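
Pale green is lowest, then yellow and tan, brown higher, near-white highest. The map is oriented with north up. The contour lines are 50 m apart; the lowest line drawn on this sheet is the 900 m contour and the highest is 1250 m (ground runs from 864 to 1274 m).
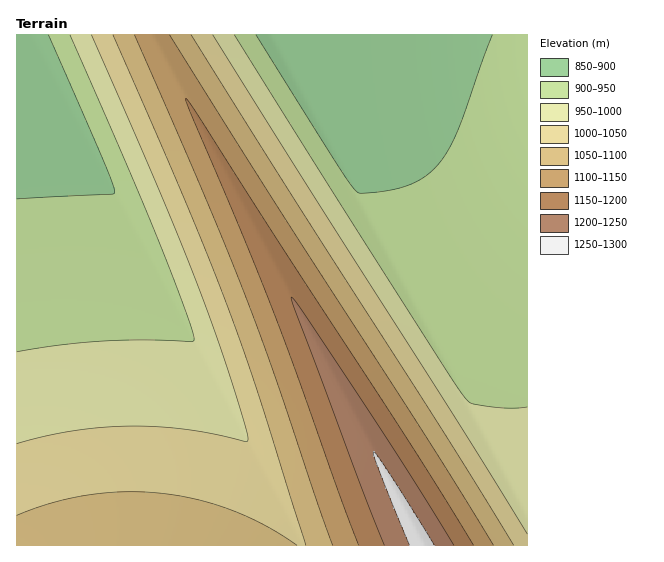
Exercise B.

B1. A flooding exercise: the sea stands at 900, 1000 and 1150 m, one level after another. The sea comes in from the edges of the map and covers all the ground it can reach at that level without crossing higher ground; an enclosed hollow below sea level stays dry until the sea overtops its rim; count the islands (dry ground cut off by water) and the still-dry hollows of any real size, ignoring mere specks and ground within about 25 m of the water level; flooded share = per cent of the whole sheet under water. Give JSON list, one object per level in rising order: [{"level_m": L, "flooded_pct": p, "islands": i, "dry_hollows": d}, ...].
[{"level_m": 900, "flooded_pct": 14, "islands": 0, "dry_hollows": 0}, {"level_m": 1000, "flooded_pct": 54, "islands": 0, "dry_hollows": 0}, {"level_m": 1150, "flooded_pct": 90, "islands": 0, "dry_hollows": 0}]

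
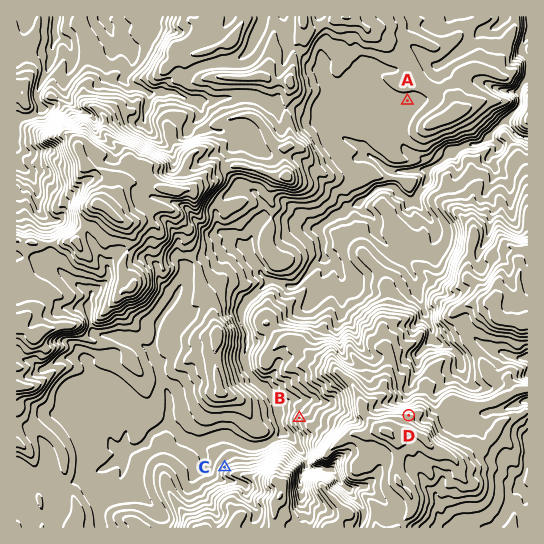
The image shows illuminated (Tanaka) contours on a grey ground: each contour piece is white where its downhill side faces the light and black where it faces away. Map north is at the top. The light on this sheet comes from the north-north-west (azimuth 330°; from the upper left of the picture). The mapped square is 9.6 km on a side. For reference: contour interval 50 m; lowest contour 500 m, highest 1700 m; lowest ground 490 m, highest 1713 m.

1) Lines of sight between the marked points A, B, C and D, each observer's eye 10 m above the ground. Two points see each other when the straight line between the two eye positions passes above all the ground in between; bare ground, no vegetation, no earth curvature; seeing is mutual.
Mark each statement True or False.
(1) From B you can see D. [False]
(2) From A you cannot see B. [True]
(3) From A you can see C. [False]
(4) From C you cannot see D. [True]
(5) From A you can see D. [True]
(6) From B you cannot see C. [False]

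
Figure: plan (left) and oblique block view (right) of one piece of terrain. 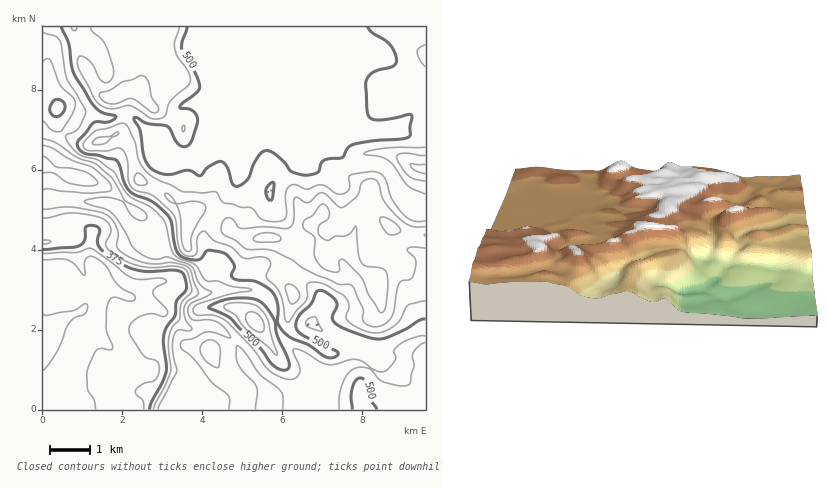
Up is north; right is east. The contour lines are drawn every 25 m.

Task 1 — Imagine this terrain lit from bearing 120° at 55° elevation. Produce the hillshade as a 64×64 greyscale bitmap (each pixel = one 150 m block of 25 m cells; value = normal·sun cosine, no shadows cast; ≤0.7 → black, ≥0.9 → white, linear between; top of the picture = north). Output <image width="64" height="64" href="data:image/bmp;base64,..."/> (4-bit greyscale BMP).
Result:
<image width="64" height="64" href="data:image/bmp;base64,Qk12CAAAAAAAAHYAAAAoAAAAQAAAAEAAAAABAAQAAAAAAAAIAAATCwAAEwsAABAAAAAAAAAAAAAAABEREQAiIiIAMzMzAERERABVVVUAZmZmAHd3dwCIiIgAmZmZAKqqqgC7u7sAzMzMAN3d3QDu7u4A////AImZmZiIiZmZcgBomZmZmXZ6u6mYh4mZmIdniamZmIiIiJmZmYiJmZmEAEiZmZmZhnm7qZiHiZmYhmaJqpmIiIiIiJmZiIiIiYcgBpmZmZmHebupmIiImZiGVoq6mIiIiIiIiIiIiIiIiFADiZmZmIiJu6mZiZmZmIZVerqZiIiIiIiIiIiIiIiIYgFomZiImZmqmZmaqpmYh1V5upmYiIiIiIiIiIiIiIh0AEeZiIiZqpmYiau7qZmHZWiqmZmIiIiIiIiIiIiIiIUQR4iHiaqqmHeJvMupmql2aJmqqYiIiIiIiIiJmIiJliFYiHiaqqmHZnrMuqmau6mImZqqmIiHeIiIiImYiImXIViHaKu7qYZmesy6mIq8y6mZmaqYiId3iIiImYiIiZchWIdovLupdmaLzKmIiau6qZmZmZiHiHd4iIiIiIiIlyBHhlebuphmaKvLqYiYiImZmqqqmYeIh3iIiIiIiIiXIEd1Vomph2aKzLmZmZmYmZmqvMu6mIiHeIiIiIiIiIcwNmVFeIhlZ6zLmamYmZmZmavN3MuqmId3iIh3d4iIhzA2d3eIdlVpztmLupiImZmZq93dzLuqmHeIh3d3d3iIQSV6uph1RWnNyI3sqId4iIiazu3My6qpiId3d3d3d4hiAUnMqYdlaLymbP65dmZ3d3i97cu7mqqqmHd3iHd3iHQABZqYiId4q5Rb/9uGVWZnd6zdy7uZmqqpd3iIh3iIhhAANFRWZmeadEnv/ahmZmd4rN27qpmZqqqHeImId4iHQAASIiNEV4hjSM79uXd2Z3is3LqqmZmaqqh4iZiHeIhiEkZlVWZ4iGRYvd25iIdmeazcuqqZmZmaqoiImZiIiHQSWamJqqmHdmirzKmKqHZ5rMyqqpmZmJqqiIiaqqmZhAFZqYmruYiHiKq7qZq5h3mry6qqmZmImqmHeJq7zLqVAVipd4mph4iJmZmZqqmHeKu7qqqamYiaqYd4mqvN3KczaZmHeJmHeJmZmImqqZiIiaqqqqqqmaqpd3eJq83cqHiaqYd5qph4mYiHiaqZqYd4mqqpzMury6hmeImZq7hnvduph3m7qYiZmHeJqpm6mIiJmZnd3MzclmZ4iImqhCXO26qYeKu6qaqYd4mZmrupiZmZmczMzNyFVmd4iZlyBb7KmpiImru6uqh3iIiKu6mZqqqqiJmrzIVEVniJmWEFzsmJmYd4mqqqqYiYiIm7qYmrqpl3d4mrl1RFeJmYUQXOyXeJh2VmeIeJmZmYeKuoiKqod6mYiaqoZDWJmZhSBK7Zd4mYdlVWVVeaqql3m6iImpdVu7uqqql1R5mIh1MknduHeZmYdmVURomqqXeamIiamGbMzLu6qoZ5qYd3ZEWLy6h4mZqpdlRWd5u6d4mZmaqpiLvMu6qqmJqqiHZmZnmrqYiImqmGVGdlerl2eJmaqqmZqqqqmYiImZmYdniHZ4mqiIiKqYZFeGVpqGVniqu6mZmIiHd2VVZ3eJmHiZdnd5qYiIqphkWIZWmYZVaKu7qZmYiHZmVUVUNIqpiJmHd2iqmIiamGRYhlaJdlVovMuYmZiJiHd3dkIjerqIiYiHd5uoiJqZdWeHZomGVVesyoiaqImZmYh2QyJZqYd4iZh3mqmIiamHd4d3iYdlVoq5d4qniaqZmGZlM2mph3eImHeKqYeJqpmIiHeIiHZleZhmiZiJqqqYZ4ZViqmId3iIh4mph3iqqZmYh3iIiIiJhlaIiImZmamImGerupiIiIiIiamHd5qZmZiHd4iJmpmGVnd5mId3q7u5eLy6mZmZmIiJmZh3iZmZmIiId2eJmYZmZ2mYdlWLzMuZzcqZiaupiImZmIeJmZmZmIiHZmd3ZlVWaph2QjerzKrNupiIrLqZmZmZiImZmZmZmIh3dmZmZmZ6mYdSA2ibu7y6mHesypmZmZmZmZmZmZmZiIiIiIh3iImaqHQiREeru7qYdpzLmZmZmZmZmZmZmZmIiZmZmYiIiJq6hkRVNHqqq7qHi8upmZmZmZmZmZmZmZiImZqpmIiHi8uXZnh2eamazKd6upmZmZmZmZmZmZmZmYiJmqqpiHd63bh3iruqmHrdyXiqmZmZmZmZmZmZmZmZiIiZq7qYhmjMuXZ5vdqIis3bmZmZmZmZmZmZmZmZmZmIiIiau6mGZ5uoZFit7Jmqq93LqZmZmZmZmZmZmZmZmYiHeJq7qZd4mZZEVmm7qruqvMy6mZmZmZmZmZmZmZmZiId3iqqpmJmZdlZ2RHmau6mrzMuZmZmZmZmZmZmZmZmIh3eJqqmZmphlaJdUVnm7mZq9y6mZmZmZmZmZmZmZmYh3d4mamYmqhlaKqXZmaKqYir3LmZmZmZmZmZmZmZmZiHd3iImZiZl1Rpqph4h4mZiJvLqZmZmZmZmZmZmZmZmYh3d4iIiJmXRHmpiImYiZmJq7qZmZmZmZmZmZmZmZmZmIiIiIiImZZEeZmHiZmZiJq7qpmZmZmZmZmZmZmZmZmZmIiHiIiIhkWJmYeKqZmIm8upmZmZmZmZmZmZmZmZmZmZmId4iIiGVomYd4qZqpic3KmZmZmZmZmZmZmZmZmZmZmYh4iImYZYmZh3mZiqmJztuZmZmZmZmZmZmZmZmZmZmZiIiIiZhmmZmIiZiJqYi+26mZmZmZmZmZmZmZmZmZmZmIiIiJh2eamImZmImqiK3sqZmZmZmZmZmZmZmZmImZmZiIiI"/>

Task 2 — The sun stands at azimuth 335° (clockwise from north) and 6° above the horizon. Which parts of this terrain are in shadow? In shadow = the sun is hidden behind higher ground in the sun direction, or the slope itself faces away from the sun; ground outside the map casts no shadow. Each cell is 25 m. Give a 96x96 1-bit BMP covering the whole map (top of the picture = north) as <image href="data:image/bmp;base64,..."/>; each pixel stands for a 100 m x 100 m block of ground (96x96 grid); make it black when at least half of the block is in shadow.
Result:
<image width="96" height="96" href="data:image/bmp;base64,Qk2+BAAAAAAAAD4AAAAoAAAAYAAAAGAAAAABAAEAAAAAAIAEAAATCwAAEwsAAAIAAAAAAAAA////AAAAAAAAAAAAAAAAAAAAAAAAAAAAAAAAAAAAAAAAAAAAAAAAAAAAAAAAAAAAAAAAAAAAAAAAAAAAAAAAAAAAAAAAAAAAAAAAAAAAAAAAAAAAAAAAAAAAAAAAAAAAAAAAAAAAAAAAAAAAAAAAAAAAAAAAAAAAAAAAAAAAAAAAAAAAAAAAAADgAAAAAAAAAAAAAAHwAAAAAAAAAAAAAAHwAAAAAAAAAAAAAAAAAAAAAAAAAAAAAAAABwAAAAAAAAAAAAAAH8AAAAAAAAAAAAAAf8AAAAAAAAAAAAAB/+AAAAAAAAAMAAAD//AAAAAAAAAMAAAH//AAAAAAAP4AAMAB/+AAAAAAA/4AAfAAD4AAAAAAA/4AA/AABwAAAAAAA/4AA/AAAAAAAAAAAP4AA/AAAAAAAAAAAAAAAfAAAAAAAAAAAAAAAfAAAAAAAAAAAAAAAPAAAAAAAAAAAAAAAAAAAAAAAAAAAAAAAAcAAAAAAAA/4CB4AA8AAAAAAAD//iH8AA8AAAAAAAH//wB4AA4AAAAAAAP//wAAAAAAAAAcAA///wAAAAAAAAA/AD///wAAAAAAAAB/8P///wAAAAAAAAB/+f///wAHgAAAAAD/+/AAfwAPwAAAAAD/+QAADgAPwAAAAAD/8AAAAAAPwAAAAAA/4AAAAAQDgAAAAAAAAAAAAwAAAAAAAAAAAAAABwAAAAAAAAAAAAAABwAAAAAAAAAADwAABwAAAAAAAAA4f4AAAgAAAAAAAAB//4AAAAAAAAAAAAB//4AwAAAAAAAAAAB//4BwAAAAAAAAAAA//wDwAAAAAAAAAAAHgAHwAAAAAAAAAAAAAAPwAAAAAAAAAAAAAAPgAAAAAAAAAAAAAAPgAAAAAAAAAAAAAYHAAAAAAAAAAAAAB8AAAAAAAAAAAAMAD8AAAAAAAAAAAAcAH8AAAAAAAAAAAAMAf8AAAAAAAAAAAAAA/8AAAAAAAAAAAAAA/8AAAAAAAAAAAAAB/8AAAAAAAAAAAAAB/+AAAAAAAAAAAAAAf+AAAAAAAAAAAADgD+AAAAAAAAAAAADgAEAAAAAAAAAAAADAAAAAAAAAAAAAAAAAAAAAAAAAAAAAAAAAAAAGAAAAAAAAAAAAAAAfAAAAAAAAAAAAAAAeAAAAAAAAAAAMACA+AAAAAAAAAAAMAP8eAAAAAAAAAAAEAf4AAAAAAAAAAAAAAf4AAAAAAAAAAAAAAf4AQAAAAAAAAAAAAD4AYAAAAAAAAAAAAAwAMAAAAAAAAAAAAAAAAAAAAAAAAAAAAAAAAAAAAAAAAAAAAAAAAAAAAAAAAAAAAAAAAAAAAAAAAAAAAAAAAAAAAAAAAAAAAAAAAAAAAAAAAAAAAAAAAAAAAAAAAAAAAAAAAAAAAAAAAAAAAAAAAAAAAAAAAAAAAAAAAAAAAAAAAAAAAAAAAAAAAAAAAAAAAAAAAAAAAAAAAAAAAAAAAAAAAAAAAAAAAAAAIAAAAAAAAAAAAAAAYAAAAAAAAAAAAAAAAAAAAAAAAAAAAAAAAAAAAAAAAAA="/>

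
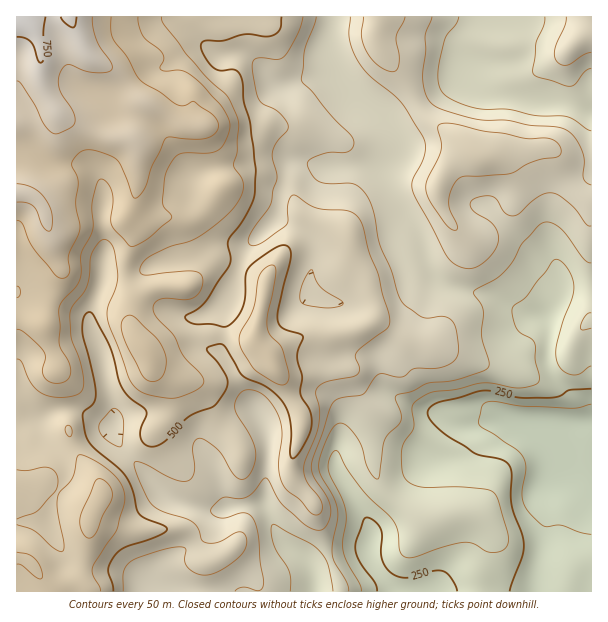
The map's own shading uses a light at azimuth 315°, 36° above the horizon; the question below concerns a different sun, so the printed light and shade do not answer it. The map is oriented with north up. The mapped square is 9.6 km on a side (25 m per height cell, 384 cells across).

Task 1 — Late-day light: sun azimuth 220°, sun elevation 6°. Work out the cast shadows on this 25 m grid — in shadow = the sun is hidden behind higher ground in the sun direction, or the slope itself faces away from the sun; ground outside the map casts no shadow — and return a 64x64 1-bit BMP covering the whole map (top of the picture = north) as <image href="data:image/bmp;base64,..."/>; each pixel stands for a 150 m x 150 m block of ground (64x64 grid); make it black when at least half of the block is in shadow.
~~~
<image width="64" height="64" href="data:image/bmp;base64,Qk0+AgAAAAAAAD4AAAAoAAAAQAAAAEAAAAABAAEAAAAAAAACAAATCwAAEwsAAAIAAAAAAAAA////AAAAAAAAeAAABwAAAAj4AAAPgAAAHHgADg+AAAA8OAAfH4AAAHgAAB4fgACA+AAAfB+AAcDwAAB4H4ABwAAD/ngfAAPgAA//eD4AB+AAD/44PgAH4AAf8AB8GAfwAD/AAPw8B/AAfwAA/DwD8AB/AAH8OAPwAP8AIPw4B/AB/gAw/DAP8AH8AHD8AH/gAfwAcHgB/+AD+ADw+A//wAPwAPDwHwAAAeAA4PB8AAAAAABB8PgAAADAAAHwAAAAAcADA0AAAAADwB8HgAAAIAfAfweCAAAgB8D+D4AAAAAHwfwPgAAQAAfD+B+AAAAAD8P4H6AQAAAPh/gf8HAAAAeD+A/gcAAAAwAAD8DwcAAAAAAPwPAAAAGAOA+A8AAAA4D8BwDwAAADwBgHAfAAAAPAAccB8AAAAcABx4PgAAAAQAADg+AAAAGAAAEH4DAAA4AAAA/gcAADwAAAf8DwAAHAAAD/wOAAMIAAYf/AAADxAADx4cAAAGMAAf3AAAAAAAAA/gAAAAAAAAB8AAAAAgAAAPwAAAAHAAAA/AAAOP8AAAHgAAB//wAAB+QYAf//AAAH/nAD//8GAc/+cAf//w4Dz/5gB///DAff/gAP/8AAD//8AAf+AAAf//wAB4AAAH///AADAAAQ///8AAYAAAD//+AAAgAAAf/8AAAAAAAB/+AAgAAAAA=="/>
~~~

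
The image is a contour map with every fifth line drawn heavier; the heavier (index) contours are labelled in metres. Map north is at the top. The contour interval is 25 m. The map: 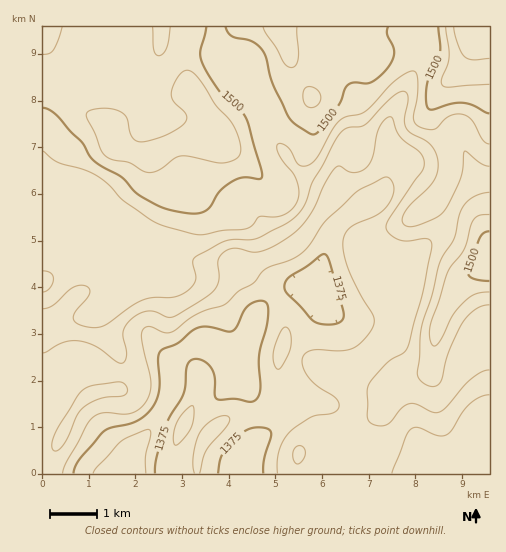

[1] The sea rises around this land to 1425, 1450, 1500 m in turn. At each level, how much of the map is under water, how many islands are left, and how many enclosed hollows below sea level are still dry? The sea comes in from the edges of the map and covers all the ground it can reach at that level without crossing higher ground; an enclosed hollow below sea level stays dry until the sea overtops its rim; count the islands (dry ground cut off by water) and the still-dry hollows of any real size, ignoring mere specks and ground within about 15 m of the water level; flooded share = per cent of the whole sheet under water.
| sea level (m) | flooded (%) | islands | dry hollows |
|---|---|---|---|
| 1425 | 41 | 0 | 0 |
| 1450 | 52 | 0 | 0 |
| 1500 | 78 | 0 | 0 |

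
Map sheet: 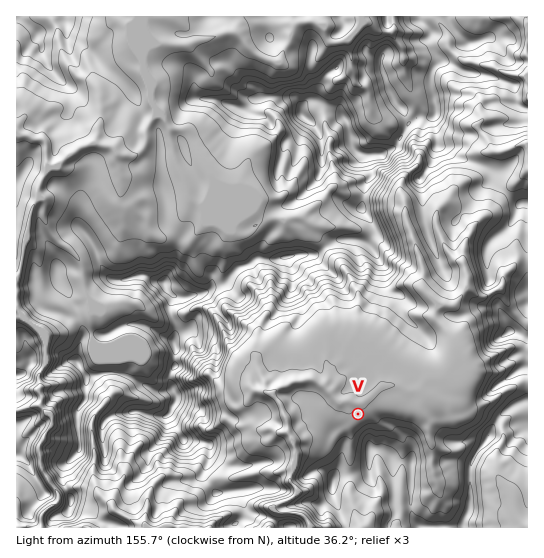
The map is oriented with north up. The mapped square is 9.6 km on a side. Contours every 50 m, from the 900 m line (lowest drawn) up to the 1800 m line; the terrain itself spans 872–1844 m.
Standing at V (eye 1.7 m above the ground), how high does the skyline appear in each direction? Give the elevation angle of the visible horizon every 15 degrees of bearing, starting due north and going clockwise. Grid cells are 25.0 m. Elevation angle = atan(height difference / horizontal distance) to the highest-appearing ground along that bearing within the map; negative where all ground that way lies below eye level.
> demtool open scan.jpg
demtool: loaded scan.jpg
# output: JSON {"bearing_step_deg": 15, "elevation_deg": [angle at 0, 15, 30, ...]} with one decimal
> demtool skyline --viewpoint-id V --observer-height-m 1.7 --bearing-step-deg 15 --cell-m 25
{"bearing_step_deg": 15, "elevation_deg": [9.1, 7.0, 4.2, 4.5, 6.2, 5.0, 5.2, 6.9, 8.5, 14.5, 18.8, 18.6, 10.4, 6.4, 6.1, 2.8, 2.9, 5.4, 9.8, 9.7, 8.8, 7.7, 8.4, 8.6]}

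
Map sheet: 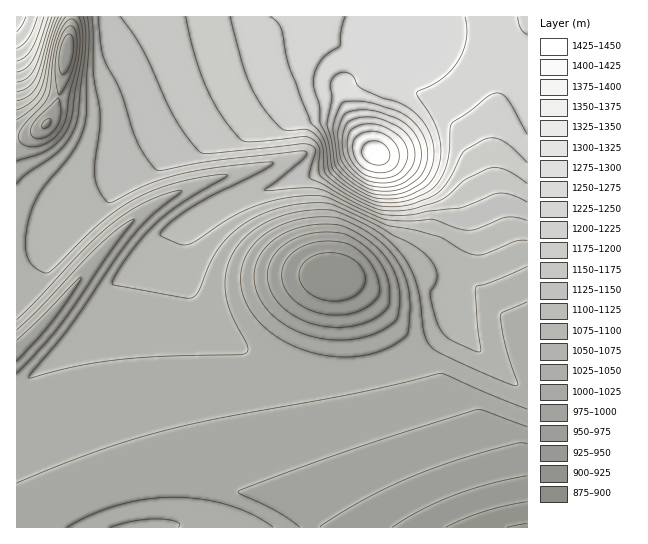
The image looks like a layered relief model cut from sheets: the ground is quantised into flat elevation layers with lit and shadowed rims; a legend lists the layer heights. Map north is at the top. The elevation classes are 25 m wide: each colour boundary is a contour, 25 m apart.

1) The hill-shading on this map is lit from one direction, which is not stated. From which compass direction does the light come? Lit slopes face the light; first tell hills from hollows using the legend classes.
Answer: SE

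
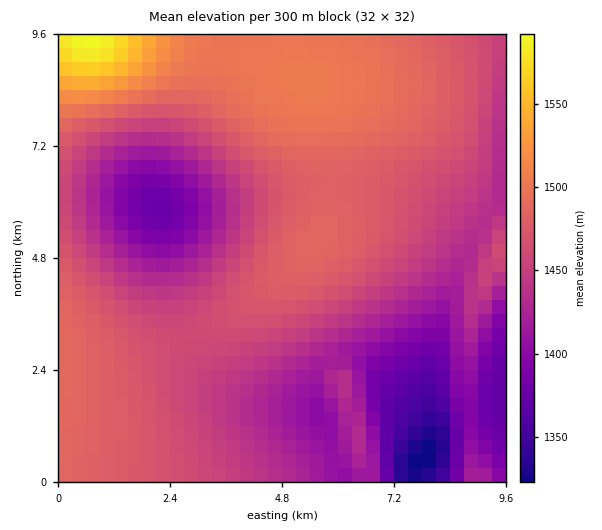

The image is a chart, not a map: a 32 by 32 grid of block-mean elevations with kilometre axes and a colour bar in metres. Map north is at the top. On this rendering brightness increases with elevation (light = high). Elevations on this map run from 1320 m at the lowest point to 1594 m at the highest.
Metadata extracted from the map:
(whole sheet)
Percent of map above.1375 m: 95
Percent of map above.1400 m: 88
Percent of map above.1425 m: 76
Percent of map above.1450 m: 60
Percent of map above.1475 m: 34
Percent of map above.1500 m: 9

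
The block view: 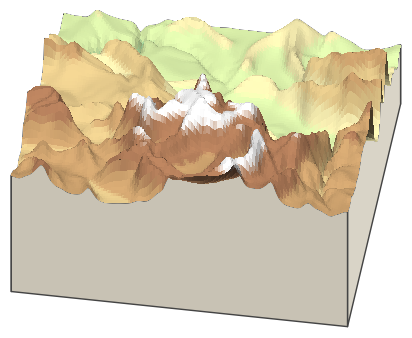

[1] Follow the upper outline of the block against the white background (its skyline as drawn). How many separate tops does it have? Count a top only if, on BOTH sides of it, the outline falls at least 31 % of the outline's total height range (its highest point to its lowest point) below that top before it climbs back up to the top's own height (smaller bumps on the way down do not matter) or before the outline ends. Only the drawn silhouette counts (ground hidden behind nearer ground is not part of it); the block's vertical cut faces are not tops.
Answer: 0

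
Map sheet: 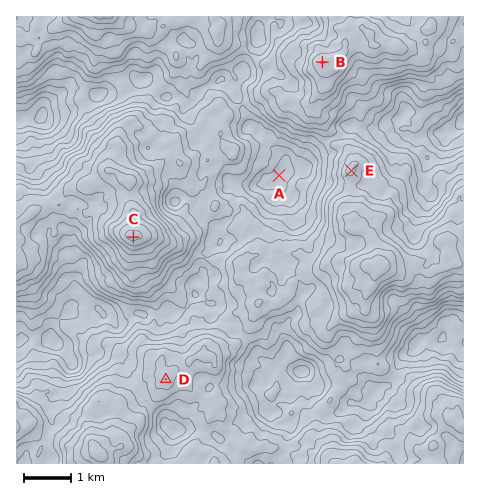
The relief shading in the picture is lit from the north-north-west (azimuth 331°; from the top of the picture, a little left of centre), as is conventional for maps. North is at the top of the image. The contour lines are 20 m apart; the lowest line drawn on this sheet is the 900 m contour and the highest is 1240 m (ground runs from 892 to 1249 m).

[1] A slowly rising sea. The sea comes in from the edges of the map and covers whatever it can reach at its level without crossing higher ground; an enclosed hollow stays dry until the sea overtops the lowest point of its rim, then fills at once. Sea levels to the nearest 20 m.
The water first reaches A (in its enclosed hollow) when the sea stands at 1020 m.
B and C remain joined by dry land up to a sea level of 1040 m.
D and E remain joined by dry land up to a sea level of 1060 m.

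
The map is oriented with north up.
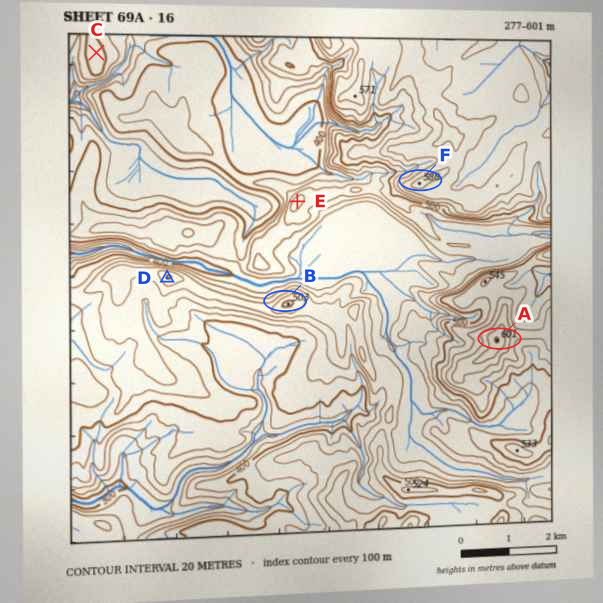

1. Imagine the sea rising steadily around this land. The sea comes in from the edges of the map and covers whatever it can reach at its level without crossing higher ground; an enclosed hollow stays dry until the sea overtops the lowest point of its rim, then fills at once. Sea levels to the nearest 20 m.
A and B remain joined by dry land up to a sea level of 440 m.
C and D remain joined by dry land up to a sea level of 360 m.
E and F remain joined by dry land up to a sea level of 460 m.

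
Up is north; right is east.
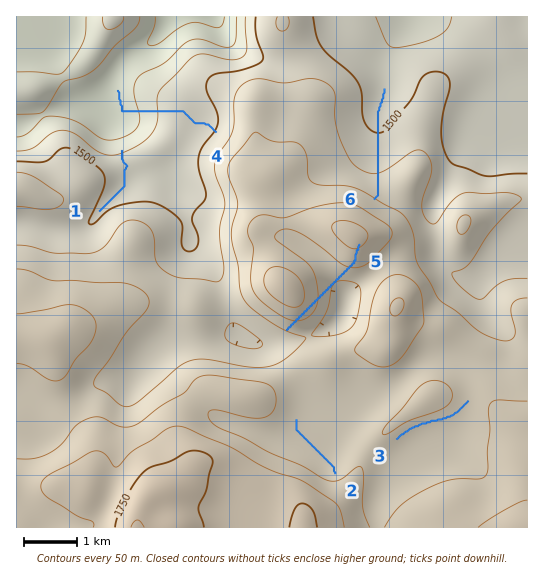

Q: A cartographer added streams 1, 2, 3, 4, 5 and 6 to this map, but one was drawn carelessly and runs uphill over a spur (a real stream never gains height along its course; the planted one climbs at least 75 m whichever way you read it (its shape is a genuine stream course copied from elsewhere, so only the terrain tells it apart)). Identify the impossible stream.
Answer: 5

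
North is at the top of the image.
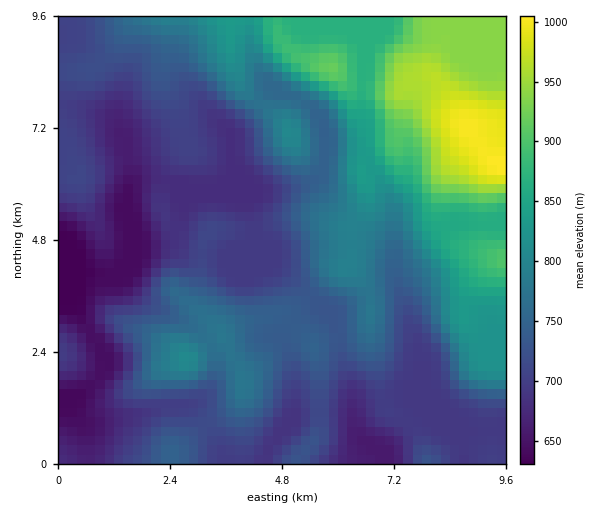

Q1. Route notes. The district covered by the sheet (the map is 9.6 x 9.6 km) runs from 630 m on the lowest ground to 1010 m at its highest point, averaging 760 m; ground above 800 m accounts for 23.7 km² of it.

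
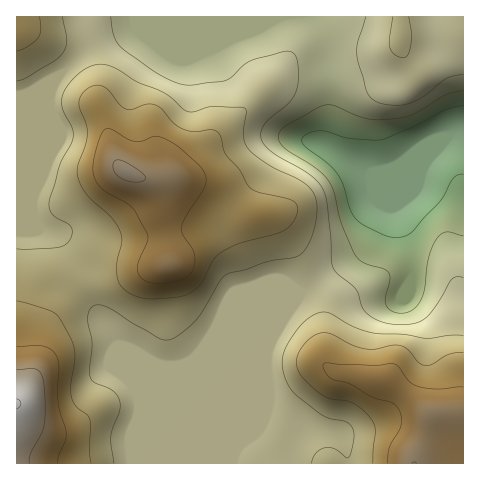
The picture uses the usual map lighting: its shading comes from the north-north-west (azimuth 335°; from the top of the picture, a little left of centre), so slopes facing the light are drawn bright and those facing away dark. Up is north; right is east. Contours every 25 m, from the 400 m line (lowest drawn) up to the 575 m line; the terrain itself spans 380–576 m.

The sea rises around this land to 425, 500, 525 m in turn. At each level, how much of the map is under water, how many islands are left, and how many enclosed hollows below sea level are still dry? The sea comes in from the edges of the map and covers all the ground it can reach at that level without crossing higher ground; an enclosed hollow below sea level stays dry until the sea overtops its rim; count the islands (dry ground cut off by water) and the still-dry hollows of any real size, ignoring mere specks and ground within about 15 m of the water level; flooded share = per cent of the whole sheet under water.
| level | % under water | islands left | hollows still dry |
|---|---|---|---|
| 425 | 11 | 0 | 0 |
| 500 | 75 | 1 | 0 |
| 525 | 89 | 1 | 0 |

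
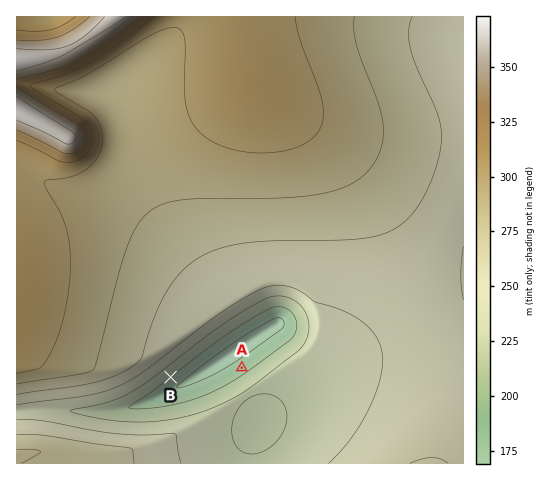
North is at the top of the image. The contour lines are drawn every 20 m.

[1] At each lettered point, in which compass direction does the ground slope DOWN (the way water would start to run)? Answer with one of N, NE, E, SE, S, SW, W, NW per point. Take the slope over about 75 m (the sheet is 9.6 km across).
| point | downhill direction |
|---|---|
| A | NW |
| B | SE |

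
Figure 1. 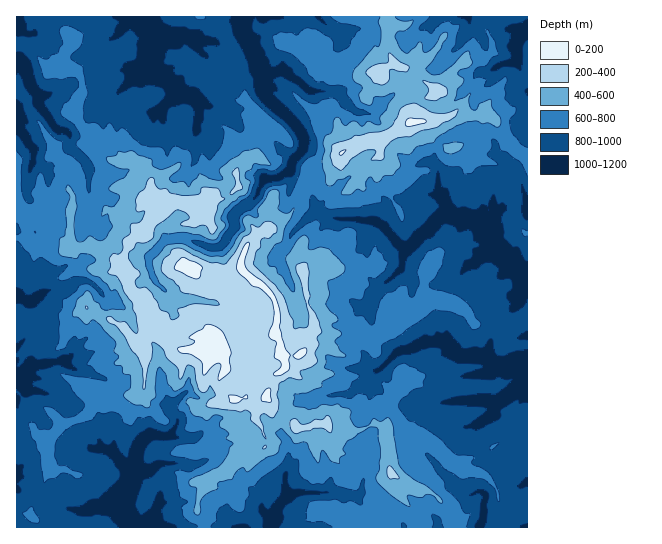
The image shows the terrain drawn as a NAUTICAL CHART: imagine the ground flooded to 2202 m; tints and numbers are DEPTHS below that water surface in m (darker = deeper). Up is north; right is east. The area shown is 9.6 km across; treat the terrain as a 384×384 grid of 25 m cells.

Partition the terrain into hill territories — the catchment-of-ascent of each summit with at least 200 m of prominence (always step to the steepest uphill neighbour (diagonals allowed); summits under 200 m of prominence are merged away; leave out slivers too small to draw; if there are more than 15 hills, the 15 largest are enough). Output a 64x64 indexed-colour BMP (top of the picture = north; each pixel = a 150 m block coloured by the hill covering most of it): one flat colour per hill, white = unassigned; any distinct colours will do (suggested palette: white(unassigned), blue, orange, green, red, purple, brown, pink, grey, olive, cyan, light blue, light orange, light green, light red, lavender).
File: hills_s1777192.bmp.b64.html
<image width="64" height="64" href="data:image/bmp;base64,Qk12CAAAAAAAAHYAAAAoAAAAQAAAAEAAAAABAAQAAAAAAAAIAAATCwAAEwsAABAAAAAAAAAA////ALR3HwAOf/8ALKAsACgn1gC9Z5QAS1aMAMJ34wB/f38AIr28AM++FwDox64AeLv/AIrfmACWmP8A1bDFABERERERERERERERERERERERERERERERERERFEREEREREREREREREREREREREREREREREREREREURBFEREQRERERERERERERERERERERERERERERERERQURERERERBERERERERERERERERERERERERERERERERREREREREREQRERERERERERERERERERERERERERERERFERERERERBEREREREREREREREREREREREREREREREREURERERERBERERERERERERERERERERERERERERERERERFERERERBEREREREREREREREREREREREREREREREREREURERERBERERERERERERERERERERERERERERERERERERRERERBERERERERERERERERERERERERERERERERERERFERERBEREREREREREREREREREREREREREREREREREREUREQRERERERERERERERERERERERMzERERERERERERERRERBEREREREREREREREREREREREzMzMxERExERERERFEREERERERERERERERERERERERERETMzMREzEREREREURERBERERERERERERERERERERERERMzMzMzMxEREREUREREEREREREREREREREREREREREREzMzMzMzMRERERFEQREREREREREREREREREREREREzEzMzMzMzMzMzEREUQREREREREREREREREREREREREzMzMzMzMzMzMzMzMRQRERERERERERERERERERERERETMzMzMzMzMzMzMRERERERERERERERERERERERERERERMzMzMzMzMzMzMxEREREREREREREREREREREREREREREzMzMzMzMzMzMzMzMzERERERERERERERERERERERERETMzMzMzMzMzMzMzMzMRERERERERERERERERERERERETMzMzMzMzMzMzMzMzMRERERERERERERERERERERERERMzMzMzMzMzMzMzMzMRERERERERERERERERERERERETMzMzMzMzMzMzMzMzMxERERERERERERERERERERERERMzMzMzMzMzMzMzMzETERERERERERERERERERERERERMzMzMzMzMxEzMzMRERERERERERERERERERERERERERMzMzMzMzMxETMzMREREREREREREREREREREREREREREzMzMxMxEzMzMzMxERERERERERERERERERERERERERERMzMxERERMzMzMzERERERERERERERERERERERERERERETMxEREREzMzMzERERERERERERERERERERERERERERERERERERETMzMzMRERERERERERERERERERERERERERERERERERERMzMzMREREREREREREREREREREREREREREREREREREREzMzMxERERERERERERERERERERERERERERERERERERETMzMzERERERERERERERERERERERERERERERERERERERMzMxERERERERERERERERERERERERERERERERERERERETMzERERERERERERERERERERERERERERERERERERERERMzEREREREREREREREREREiEREREREREREREREREREREzMRERERERERIhEREREREiIRERERERERERERERERERERMxEREREiIiIiERERESIiIhEREREREREREREREREREREREREREiIiIiIhERERIiIiERERERERERERERERERERERERERESIiIiIiIiIRIiIiIRERERERERERERERERERERERERERIiIiIiIiIiIiIiIhERERERERERERERERERERERERERIiIiIiIiIiIiIiIiIRERERERERERERERERERERERERIiIiIiIiIiIiIiIiIhERERERERERERERERERERERERIiIiIiIiIiIiIiIiIiIRERERERERERERERERERERERESIiIiIiIiIiIiIiIiIhEREREREREREREREREREREREREiIiIiIiIiIiIiIiIiIRERERERERERERERERERERERESIiIiIiIiIiIiIiIiIiERERERERERERERERERERERERIiIiIiIiIiIiIiIiIiIRERERERERERERERERERERERIiIiIiIiIiIiIiIiIiIhERERERERERERERERERERERIiIiIiIiIiIiIiIiIiIiERERERERERERERERERERERIiIiIiIiIiIiIiIiIiIiIRERERERERERERERERERERIiIiIiIiIiIiIiIiIiIiIhERERERERERERERERERERIiIiIiIiIiIiIiIiIiIiIiEREREREREREREREREREREiIiIiIiIiIiIiIiIiIiIiERERERERERERERERERERESIiIiIiIiIiIiIiIiIiIiIRERERERERERERERERERERESIiIiIiIiIiIiIiIiIiIhEREREREREREREREREREREREiIiIiIiIiIiIiIiIiERERERERERERERERERERERERERIiIiIiIiIiIiIiIiEREREREREREREREREREREREREREiIiIiIiIiIiIiIiIRERERERERERERERERERERERERESIiIiIiIiIiIiIiIRERERERERERERERERERERERERERIiIiIiIiIiIiIiIhEREREREREREREREREREREREREREiIiIiIiIiIiIiIiERER"/>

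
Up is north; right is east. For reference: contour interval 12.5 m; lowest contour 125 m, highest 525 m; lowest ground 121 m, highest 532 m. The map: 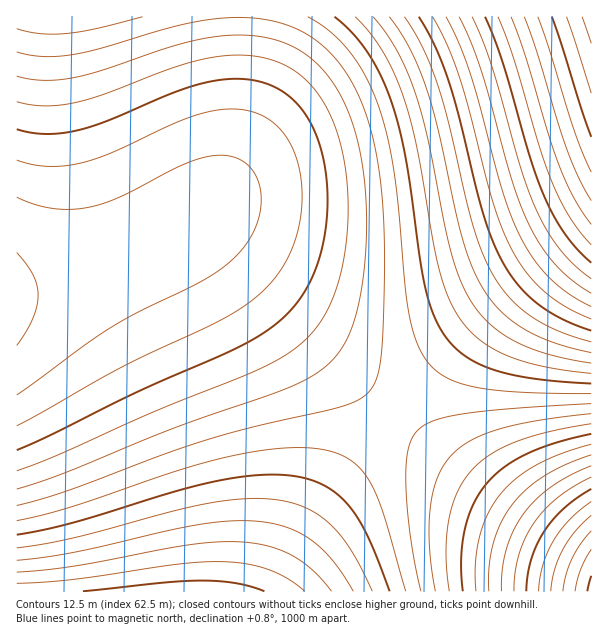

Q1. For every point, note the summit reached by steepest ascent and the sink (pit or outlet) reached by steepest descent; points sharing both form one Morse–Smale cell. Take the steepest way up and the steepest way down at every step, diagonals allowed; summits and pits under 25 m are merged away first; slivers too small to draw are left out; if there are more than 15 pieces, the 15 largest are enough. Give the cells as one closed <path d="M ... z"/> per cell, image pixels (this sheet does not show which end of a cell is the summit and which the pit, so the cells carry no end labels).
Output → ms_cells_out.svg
<path d="M591 16l-574 0-1 274 40-8 49-17 26-11 58-31 5 0 12 7 111 114 76 68 35-40 51-50 113-97z"/><path d="M194 223l-5 0-16 11-68 31-49 17-38 7-2 2 1 301 255 0 53-92 36-50 31-37-75-69-111-114z"/><path d="M591 226l-112 96-51 50-34 39 8 10 29 24 76 60 48 33 36 21z"/><path d="M393 412l-32 38-36 50-29 46-23 46 319-1 0-31-2-2-35-20-48-33-60-47z"/>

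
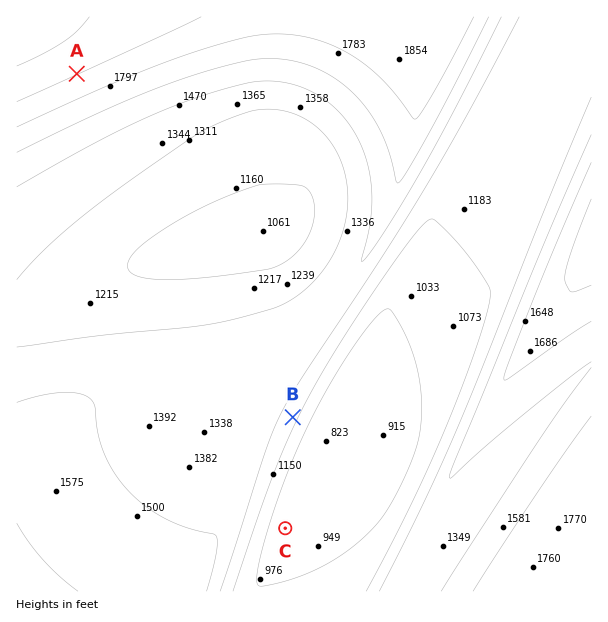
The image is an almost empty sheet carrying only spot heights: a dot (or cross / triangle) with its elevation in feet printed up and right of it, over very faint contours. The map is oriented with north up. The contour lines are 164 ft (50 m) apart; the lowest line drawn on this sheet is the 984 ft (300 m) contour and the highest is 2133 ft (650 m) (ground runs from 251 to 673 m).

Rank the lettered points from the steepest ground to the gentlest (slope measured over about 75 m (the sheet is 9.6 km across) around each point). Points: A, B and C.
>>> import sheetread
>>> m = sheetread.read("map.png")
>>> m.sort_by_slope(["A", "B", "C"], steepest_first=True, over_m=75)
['B', 'A', 'C']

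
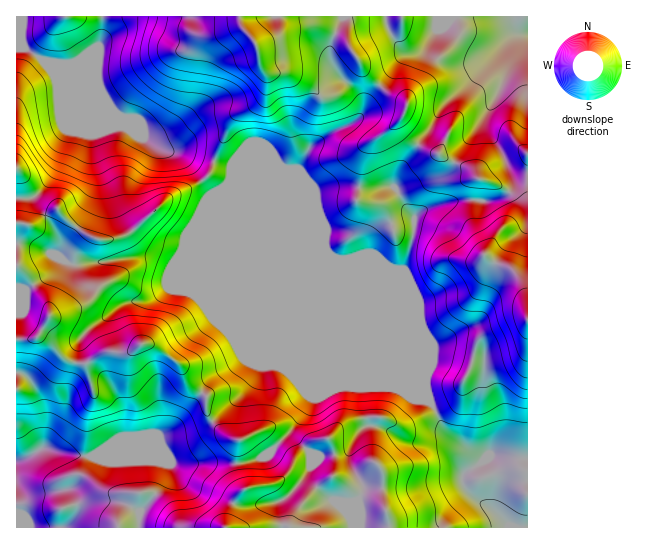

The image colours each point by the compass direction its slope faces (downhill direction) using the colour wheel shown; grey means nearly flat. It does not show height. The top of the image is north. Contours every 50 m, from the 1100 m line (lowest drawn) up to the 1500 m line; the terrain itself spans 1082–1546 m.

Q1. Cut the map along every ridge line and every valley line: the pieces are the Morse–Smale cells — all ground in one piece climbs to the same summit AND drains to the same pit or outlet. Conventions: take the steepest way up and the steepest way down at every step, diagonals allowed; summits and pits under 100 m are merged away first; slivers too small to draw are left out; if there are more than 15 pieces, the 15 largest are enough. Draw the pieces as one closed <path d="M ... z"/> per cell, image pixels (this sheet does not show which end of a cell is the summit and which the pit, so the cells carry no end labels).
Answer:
<path d="M25 48l-9 1 1 290 17 0 8-3 24 24 15 4 6-1 18-11 25 0 11-8 9 0 8 4 21 15 8 19 20 15 0 16 5 9 11 11 16 8-1 23 28-8 26-26 12-16 7-15 10-6 20-6 49 0 33 11-200-198-12-5-16-25-14-14-24-9-28-19-36-16-41-41-7-10z"/><path d="M347 16l-244 0-2 23-6 10-24 15-26-1 52 52 32 13 36 23 25 2 40 12 3 4 28 68 98 98-34-84 0-20-8-20-2-20 15-4 28 0 9 2 27-2 6-17 12-15 5-10-14-12-3-6 0-8 5-8 2-8-18-10-15-12-10-10-5-12-10-12z"/><path d="M419 145l-19 25-6 17-11 0-8 2-17-2-28 0-15 4 2 20 8 20 0 20 36 86 64 63 8 6 10 21 40 35-20 13 0 8 2 6 10 10 18 10 17 18 17 1 1-219-3-16-8-18-7-7-13-4-13-9 15-24 16-13 4-8 0-7-2-4-11-10-20-9-8-1-12-12z"/><path d="M390 387l-49 0-27 9-22 34-26 26-29 9 3 14 5 10-8 6-12 32 286 1-18-19-18-10-12-16 0-8 20-13-40-35-10-21-4-5-27-12z"/><path d="M42 336l-8 3-18 0 0 34 9 2 14 20 5 20-1 33 36 8 78 1 16 7 64-1 2-22-16-8-11-11-5-9 0-16-20-15-8-19-21-15-8-4-9 0-11 8-25 0-18 11-6 1-15-4z"/><path d="M22 373l-6 1 0 109 13 10 40-4 7 14 0 10-10 15 159 0 2-2 9-28 9-9-4-6-4-19-64 0-16-7-78-1-33-8-4 1 2-3 0-31-3-12-8-18z"/><path d="M527 16l-11 1 3 12 6 4-12 3-18 21-52 49-12 23-12 14 2 4 10 5 35 15 12 12 8 1 20 9 11 10 2 11-4 8-16 13-15 24 13 9 13 4 7 7 8 18 2 15z"/><path d="M515 16l-61 0-8 9-11 8-8 13-10 7-8 0-12-8-9-16-3-13-36 0-1 27 16 28 19 18 24 14-2 8-5 8 0 8 3 6 15 12 5-8 8-8 12-23 46-43 24-27 12-3-6-4z"/><path d="M102 16l-85 0-1 31 11 2 19 14 29 0 24-17 4-16z"/><path d="M17 484l0 44 48 0 7-7 4-8 0-10-7-14-40 4z"/><path d="M183 152l-10 1 8 3 14 14 16 25 12 5 38 37-28-68-3-4z"/><path d="M453 16l-67 0-1 5 12 24 12 8 8 0 10-7 8-13 11-8z"/>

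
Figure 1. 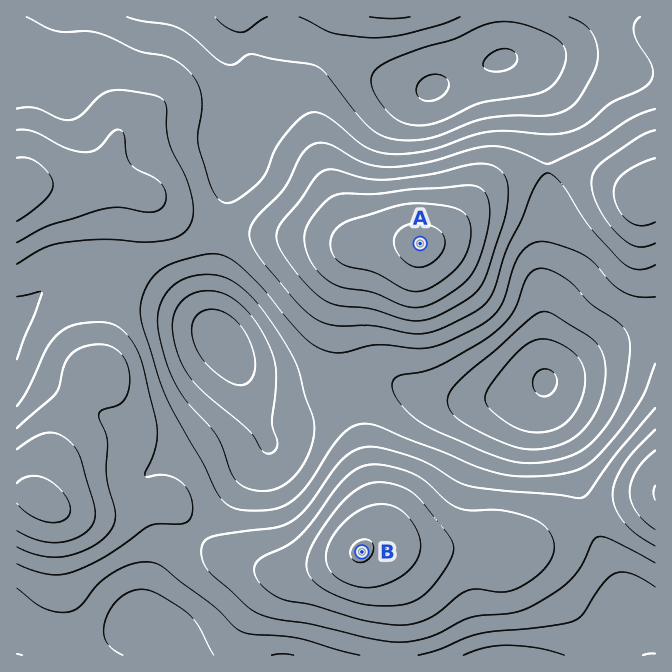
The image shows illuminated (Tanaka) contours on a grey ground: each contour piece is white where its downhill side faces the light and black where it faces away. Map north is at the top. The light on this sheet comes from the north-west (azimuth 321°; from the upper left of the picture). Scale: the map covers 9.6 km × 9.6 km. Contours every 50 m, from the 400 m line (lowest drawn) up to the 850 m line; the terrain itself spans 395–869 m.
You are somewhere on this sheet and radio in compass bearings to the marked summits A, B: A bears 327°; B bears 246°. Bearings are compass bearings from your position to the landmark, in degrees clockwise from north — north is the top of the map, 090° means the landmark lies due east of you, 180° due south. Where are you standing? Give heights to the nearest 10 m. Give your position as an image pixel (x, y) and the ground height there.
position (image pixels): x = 562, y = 463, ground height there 560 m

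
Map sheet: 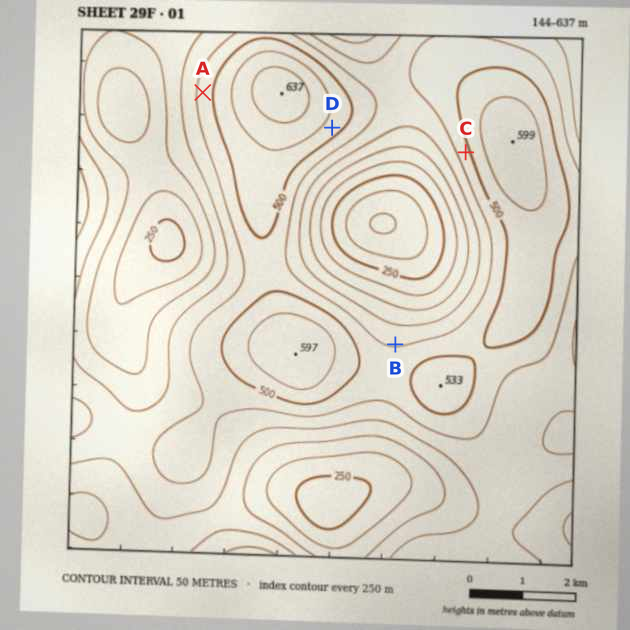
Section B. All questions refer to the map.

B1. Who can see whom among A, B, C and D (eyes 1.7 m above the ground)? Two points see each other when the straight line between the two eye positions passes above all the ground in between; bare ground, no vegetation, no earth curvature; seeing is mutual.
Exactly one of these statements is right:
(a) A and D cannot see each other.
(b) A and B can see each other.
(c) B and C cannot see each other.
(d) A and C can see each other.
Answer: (a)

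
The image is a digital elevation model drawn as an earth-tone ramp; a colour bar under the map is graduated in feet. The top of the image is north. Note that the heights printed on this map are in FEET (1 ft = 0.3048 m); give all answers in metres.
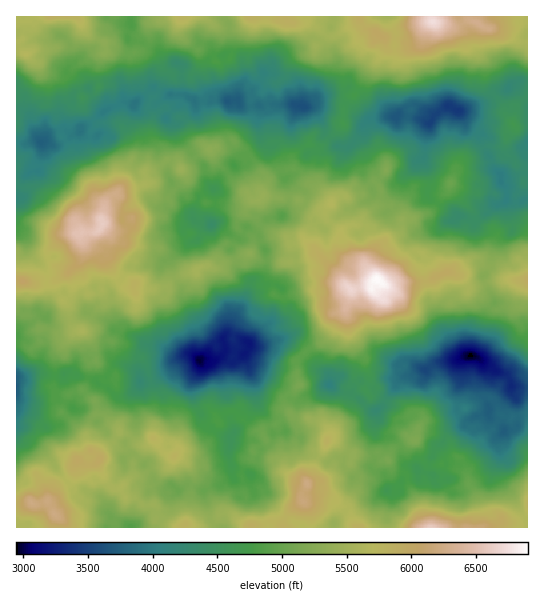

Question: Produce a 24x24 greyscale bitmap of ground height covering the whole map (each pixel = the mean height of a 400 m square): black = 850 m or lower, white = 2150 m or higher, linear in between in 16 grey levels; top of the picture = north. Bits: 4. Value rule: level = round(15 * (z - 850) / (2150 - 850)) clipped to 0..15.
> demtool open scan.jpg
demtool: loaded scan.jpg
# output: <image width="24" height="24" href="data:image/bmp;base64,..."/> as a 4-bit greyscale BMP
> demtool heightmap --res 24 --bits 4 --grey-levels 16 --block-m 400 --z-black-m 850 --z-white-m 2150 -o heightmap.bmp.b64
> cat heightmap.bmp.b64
<image width="24" height="24" href="data:image/bmp;base64,Qk2WAQAAAAAAAHYAAAAoAAAAGAAAABgAAAABAAQAAAAAACABAAATCwAAEwsAABAAAAAAAAAAAAAAABEREQAiIiIAMzMzAERERABVVVUAZmZmAHd3dwCIiIgAmZmZAKqqqgC7u7sAzMzMAN3d3QDu7u4A////ALu5iJqpqruqqby7urypmZiIiKy6h4iIiaqqqZmHeKuph3d3Z4mrqaqXeJmpiHd2VWeJmamHeImpd4dURFd4iId3d4iHZndUM1d3dmVFVXhmZVQzMld4dlMSI2dmdUMiI3iYhlMiI1eJhlQiNoiZiHZDNFerqpdVZ5mpmph1Rni93bmYibqqqpmYd3m97supmqq7upiZiJq83KqpmYrNy5d3iJqqqpiHeHrNy5dniImqmZdmZlesy5h3iYmpmId2VVV5qpmHiIiIiGZ2VVRWeIiId3dmd2VmVUREVnZ3dlZmVURFZlVVVVVVRENWVDM0ZmdmVVVURERXdmVFZYh3d2ZmZWZ4mZiId6mIiHeHd3mZq7u6qaqpiIqZmqqqus3Mug=="/>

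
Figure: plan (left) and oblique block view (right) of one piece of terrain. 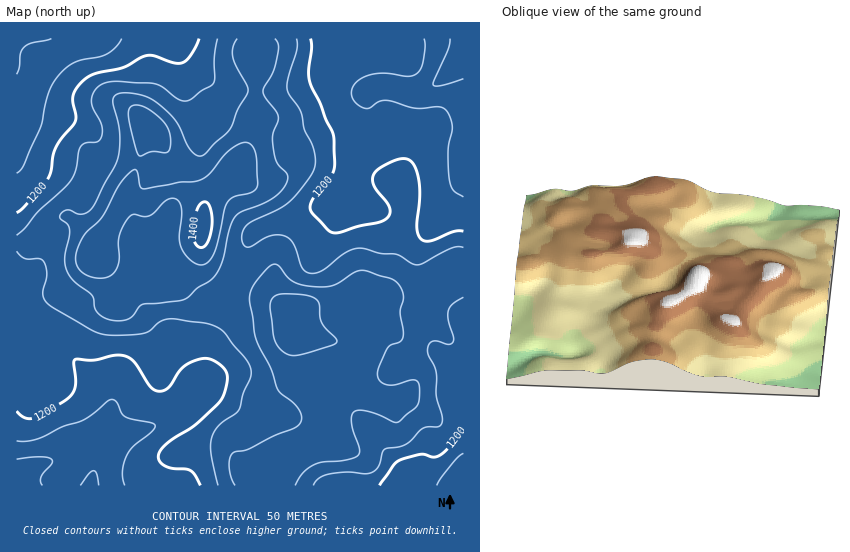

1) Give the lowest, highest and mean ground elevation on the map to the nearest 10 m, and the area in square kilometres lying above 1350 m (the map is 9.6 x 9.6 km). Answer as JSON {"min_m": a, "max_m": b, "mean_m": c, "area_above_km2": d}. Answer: {"min_m": 1070, "max_m": 1420, "mean_m": 1250, "area_above_km2": 6.3}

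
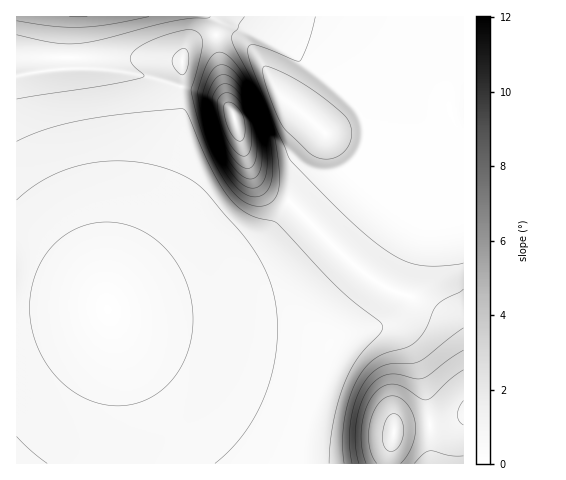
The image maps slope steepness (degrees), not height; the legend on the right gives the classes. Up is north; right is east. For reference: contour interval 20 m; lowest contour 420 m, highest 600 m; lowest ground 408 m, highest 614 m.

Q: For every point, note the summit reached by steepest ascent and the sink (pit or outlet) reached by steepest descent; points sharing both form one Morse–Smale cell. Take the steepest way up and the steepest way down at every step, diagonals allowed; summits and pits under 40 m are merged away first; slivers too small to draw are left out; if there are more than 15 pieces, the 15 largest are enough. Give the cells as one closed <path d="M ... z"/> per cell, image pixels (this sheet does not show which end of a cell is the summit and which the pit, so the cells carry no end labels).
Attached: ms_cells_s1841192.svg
<path d="M291 203l-22 29-25 20-57 26-79 31 8 37 7 46 4 71 336 1 1-125-2-5-14-16-11-8-24-13-29-10-22-15z"/><path d="M210 16l-194 1 1 297 91-6 6-22 44-87 17-42 6-32 1-64 2-9 9-10 24-8-1-12z"/><path d="M216 35l-23 7-9 10-2 9-1 64-6 32-17 42-44 87-6 18 1 5 78-31 57-26 25-20 21-29-24-13-10-10-7-13-15-51-7-13z"/><path d="M463 16l-252 1 5 5 0 11 18 3 12 7 14 16 20 36 46 39 49 28 20 4 14 0 30-5 25-10 0-14-12-18-3-13 2-18 13-19z"/><path d="M326 134l-4 37-31 32 71 69 22 15 29 10 24 13 19 16 7 12 1-181-38 12-37 1-17-5-12-7z"/><path d="M228 35l-11 0 2 26 8 42 7 13 13 45 9 19 10 10 25 13 31-32 3-38-45-38-14-27-13-19-14-11z"/><path d="M463 70l-7 8-7 19 3 22 11 17z"/><path d="M341 142l-2 1 3 3 18 12 12 7 17 5 37-1 21-6 17-8-1-4-33 12-35 3-26-6z"/>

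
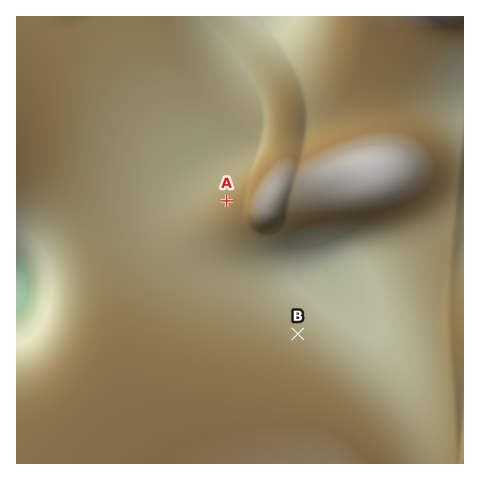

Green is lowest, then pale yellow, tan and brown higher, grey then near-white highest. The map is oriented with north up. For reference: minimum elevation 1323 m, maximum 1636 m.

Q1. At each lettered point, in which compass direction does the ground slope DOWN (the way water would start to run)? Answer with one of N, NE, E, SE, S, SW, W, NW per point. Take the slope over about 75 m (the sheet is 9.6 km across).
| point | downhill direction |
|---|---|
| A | NW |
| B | NE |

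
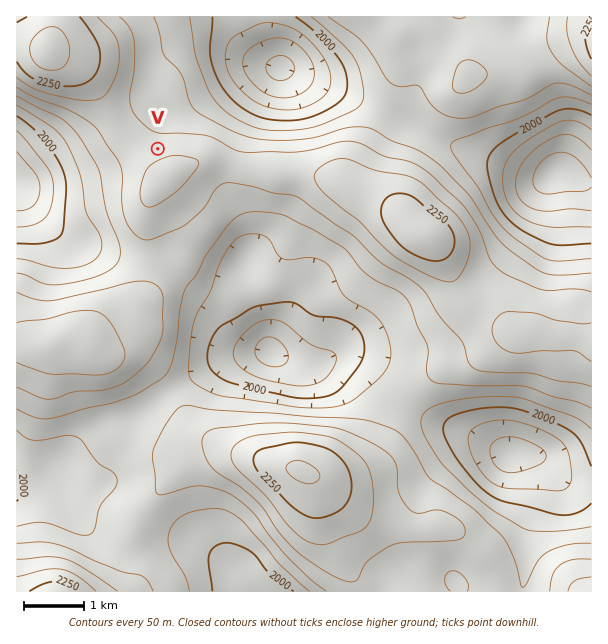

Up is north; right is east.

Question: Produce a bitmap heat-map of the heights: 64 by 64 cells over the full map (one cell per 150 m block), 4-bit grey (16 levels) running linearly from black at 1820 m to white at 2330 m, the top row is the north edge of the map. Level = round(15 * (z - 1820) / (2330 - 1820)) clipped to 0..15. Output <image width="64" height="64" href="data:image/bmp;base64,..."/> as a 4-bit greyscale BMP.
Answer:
<image width="64" height="64" href="data:image/bmp;base64,Qk12CAAAAAAAAHYAAAAoAAAAQAAAAEAAAAABAAQAAAAAAAAIAAATCwAAEwsAABAAAAAAAAAAAAAAABEREQAiIiIAMzMzAERERABVVVUAZmZmAHd3dwCIiIgAmZmZAKqqqgC7u7sAzMzMAN3d3QDu7u4A////AMzd3dy6qZmIiHdlVVREVVZ4mZqZmZmZmIiImZiJmrvMvMzMy6qZiIiHdmVVVFVWZ4maqqmZmZmYiImZmIiaq7u7u7u6mYiIiHd2ZVVVVWZ4maqqqZmZmZiImZmYiJmqu6qqqpmIiIiId2ZlVVVWZ4mqqqqqmZmZmZmZmZiIiZqqmZmZiIeIiId3ZmVVVWZ4mqu7uqqqmZmZmZmZiIiImZmIiIh3d3iIh3dmZlVWZ4mru7u7uqqqqqqqmZmId4iIiHiHd3d3eIiHd2ZmZmZ4mrvMy7u7qqqqqqqpmId3d3d3d3d2Znd4iIh3ZmZmZ3irvMzMzLu6qqqqqpmId3ZmZmdmZmZmd3iIiHd3ZmZ3iavM3d3My7qqqqqpmId2ZmVVZmZmZmZ3eIiIiHd3d4iavN3d3dzLuqqpqZmHdmVVVVVVVmZmZmd3iIiIiIeIiavN3e7d3Mu6qZmZmHdlVVVERFVVZmZmZ3d4iIiIiImavM3u7u3dy7qpmZiHZlRERERERVVVZmZnd3eImZmZmqvM3u7u7tzLuqmYiHZlQzMzMzRFVmZmZnd3d4iZmZmqvM3u7u7u3Mu6qZiHZlQzIiMzNEVmZmZmd3d4iJmZmqu83e7u7u3cu6qpiHdlQzIiIiM0RWZmZmd3d3iImZmqq7zd3e7t3cu6qpmHdlVDIiIiIzRVZ3dmd3d3eIiJmaqrvMzN3dzMu6qZmIdmVEMyIiIzRFZ3d3d3d3d4iImZqqqru7vLu7uqmZmId2VUQzMzMzRFZniIh3d3d3eIiZmZqqqqqqqqqZmYiIh3ZVREQzNERVZniIiIiId3d3iImZmZmZmZmIiIiIiIh3dmVVRERFVWZ3eJmZmYiIiIiIiIiIiIiHd3d3d3eId3d3ZmZVVVZnd4iJmqqZmZmIiIiIiHd3d2ZmVVZmd3d3d3d3d3dmd3iIiZqqqqqqqpmYiIh3dmZlVVRERVZnd3d4iIiIiIiIiZmZmqu7u7u7qpmIh3ZmVVREQzRERWZ3d4iIiJmZmZmZqqqru7u7u7u6qZiHdlVUQzMzMzRFVmd3eImZmaqqqqqqqru8zMzMzLuqmYd2VUQzIiMzNERVZnd4iZmaqqu7u7u7vMzMzMzMu7qph3ZVRDIiIzNERFVmd3iJmaqru7u7u7u8zMzMzMy7uqmIdlVEMyIjNEREVWZ3iImZqqu7u7u7u7zMzMzMy7u6qph2VVRDMjNEREVVZneIiZqqu7vMu7u7u7zMzMzLu7qqmHZlVUQzNEVVVVZnd4iZqqu7u7u7u7u7u7u8zLu7uqqYdmZlVEREVVVVZnd4iJmqu7u7u7u7u7uqq7u7u7u6qph3ZmZVVVVVZmZnd3iJmqu7u7u7u7u7uqqqqqqqqqqqmId2ZmZmVWZmZ3d3iImaq7u7u7uqqqqpmZmZmqqqqqqYh3ZmZmZmZmZ3d4iImaq7u7u6qqqqqqmYiIiJmZqqqZmId2ZmZmZmZnd4iJmaq7u7qqqqmZmZmIh3d3iImZmZmZh3ZmZmZmZnd4iZmqu8zLuqqpmYiIiHd3Zmd3iJmZmZmIdmZmZ3d3d4iZqrvMzMy6qpmId3d3ZmZmZmeImZmZmZh3ZmZ3d3d3iJqrzN3dzLqpmId2ZmZVVWZmZ3iZqZmZmIdmZnd3d4iJqrzN3u3cupmHdmVVVVVVVWZniJqqqpmZiHd3d3iIiZqrzN3u7dy6mHdlVVVVREVVZneJqqqqqpmYh3d4iImZqrzN3u7tzLmHZlREREQzRFVmeImru6qqqZmIiIiImaq7zN3e3dzLqYdUQzMzMyI0RWd4mau7uqqqmZiIiZmaq7zM3d3dzLqYdlQyIiIiIiNFZ3iaq7u7uqqZmZmZmqq7zMzd3dzLqZdlQyIRIiISI0VneJqrvLu7qqmZmqqqu7zMzMzczLqZh2VCIRERERIjRWeImau8zLu6qqqqqru7zMzMzMy7qZh2VDIhAAAREjRFZ4iaq7zMy7uqqqq7u7vMzMu7u7qZh3ZUMyEAAAEiNFZ3iZqru7y7u6qqqru7u7u7u7qqqZh3ZlVDIRAAESNFVniJmqu7u7u7qqqqqqqqu7u6qpmYh3ZmVUMyERESNEVneJmqqqq7u7qqmZmZmZmqqqmZmIh3dmZlVDMiESJEVmeJmqqqqqqqqpmYiIiIiJmZmYiId3d3dmZVRDIiI0VmeImqqqqqmZmZmId3Zmd3iIiIiHd3d3d3dmZVQzM0VneImqqqqpmZmZiHdmVVVWZneIiId3iIiIh3d2ZVREVniJmqq7qqmZmYiHdlVERERVZnd4iIiIiZmYiId2ZVVomaq7u7uqmZmZiHdlRDMzM0RWZ3iIiIiZmZmYiId2ZnmrvMzMu6qZmZiHdlRDIiIjNEVneIiIiZqqqZmZiId4i8zd3dzLupmZmIdlVDIhESI0RWd4iIiJmqqqmZmZiIms3e7t3cy6mZmIh2VDIhEREjNFZ4iJiJmaqqqpmZmZmr3u7u7dzLqZmIh3ZUMiERESNFVniJmZmZqqqqmZmZqrze7/7u3cupmIiHZUQyIRESI0VniJmZmZmaqpmZmZqrvN7//u3cy6mYiHdlRDMiISI0VneImZmZmZmZmZmZmqvN3u/u7dzLqZiId2VUQzMiM0VneImZmZmZmZmZmZmau83e7u7tzLupmIh3ZVREQzNEVniJmZmZmZmZmZmZmZq7zd3e7t3LupmYiHdlVURERFVniJmZmZmZmYiImZiJmrvM"/>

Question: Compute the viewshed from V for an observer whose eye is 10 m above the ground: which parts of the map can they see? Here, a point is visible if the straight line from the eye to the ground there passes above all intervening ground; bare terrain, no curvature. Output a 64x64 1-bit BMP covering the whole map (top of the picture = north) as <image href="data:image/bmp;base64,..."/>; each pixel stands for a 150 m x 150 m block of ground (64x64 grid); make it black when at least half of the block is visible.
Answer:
<image width="64" height="64" href="data:image/bmp;base64,Qk0+AgAAAAAAAD4AAAAoAAAAQAAAAEAAAAABAAEAAAAAAAACAAATCwAAEwsAAAIAAAAAAAAA////AAAAAAAAAAAAAAAAAAAAAAAAAAAAAAAAAAAAAAAAAAAAAAAAAAAAAAAAAAAAAAAAAAAAAAAAAAAAAAAAAAAAAAAAAAAAAAAAAAAAAAAAAAAAAAAAAAAAAAAAAAAAAAAAAAAAAAAAAAAAAAAAAAAAAAAAAAAAAAAAAAAAAAAAAAAAAAAAAAAAAAAAAAAAAAAAAAAAAAAAAAAAAAAAAAAAAAAAAAAAAAAAAAAAAAAAAAAAAAAAAAAAAAAAAAAAAAAAAAAAAAAAAAAAAAAAAAAAAAAAAAAAAAAAAAAAAAAAAAAAAAAAAAAAAAAAAAAAAAAAAAAAAAAAAAAAAAAAAAAAAAAAAAAAAAAAAAAAAAAAAAAAAAAAAAAAAAAAAAAAAAAAAAAAAAAAAAAAAAAAAAAAAAAAAAAAAAAAAAAAAAAAAAAAAAAAAAAAAAAAAAAAAAAAAAAAAAAAAAAAAAAAAAAAAAAAAAAAAAAAAAAAAAAAAAAAAAAAAAAAAAAAAAAAAAGAABAAAAAAA8AAEAAAAAAf8AAAAAAAAB/AAAAAAAAAP+AAAAAAAAD/4AAAAEAAA//wAAAP4AA///AAAf/gAD//8AAD/8ABP//gAAf/wAMf/+AAB//ABx//wAAP/8APD//AAD//wA8D/8AAf/+AHwAP4AH//AA/AAPgP//4AD8AA/D//+AAPw=="/>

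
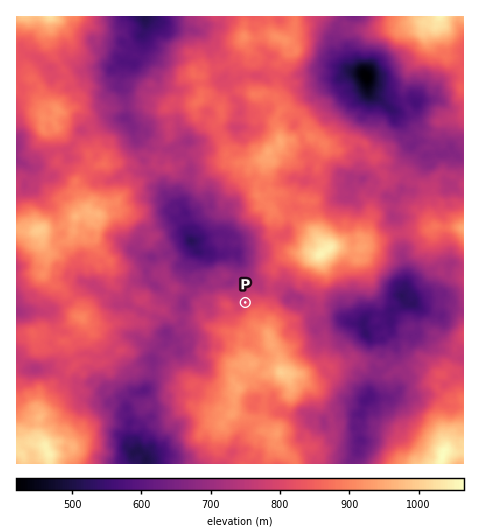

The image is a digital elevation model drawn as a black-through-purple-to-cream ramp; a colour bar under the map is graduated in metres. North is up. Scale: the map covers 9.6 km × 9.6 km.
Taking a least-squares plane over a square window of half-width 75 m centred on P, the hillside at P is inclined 12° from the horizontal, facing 313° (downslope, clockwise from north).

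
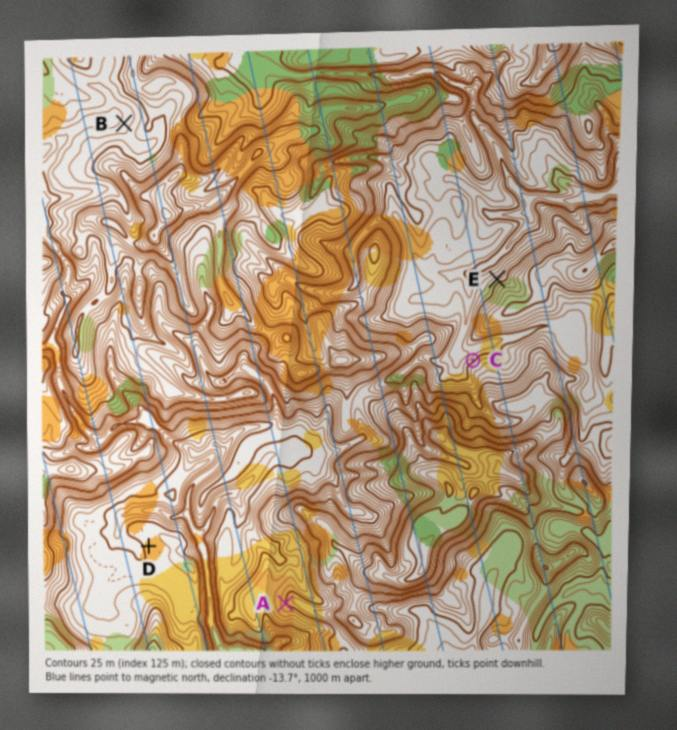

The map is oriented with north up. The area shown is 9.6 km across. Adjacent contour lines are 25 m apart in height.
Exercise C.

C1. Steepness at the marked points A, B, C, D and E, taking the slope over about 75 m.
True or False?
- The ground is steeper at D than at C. False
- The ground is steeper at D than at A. False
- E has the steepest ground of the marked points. True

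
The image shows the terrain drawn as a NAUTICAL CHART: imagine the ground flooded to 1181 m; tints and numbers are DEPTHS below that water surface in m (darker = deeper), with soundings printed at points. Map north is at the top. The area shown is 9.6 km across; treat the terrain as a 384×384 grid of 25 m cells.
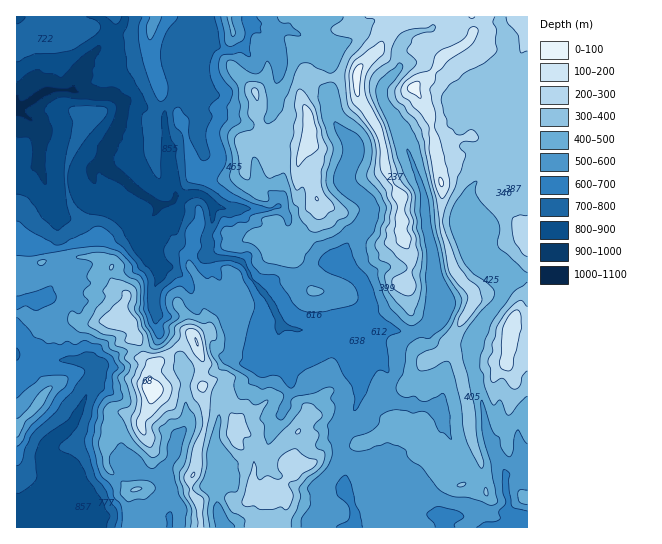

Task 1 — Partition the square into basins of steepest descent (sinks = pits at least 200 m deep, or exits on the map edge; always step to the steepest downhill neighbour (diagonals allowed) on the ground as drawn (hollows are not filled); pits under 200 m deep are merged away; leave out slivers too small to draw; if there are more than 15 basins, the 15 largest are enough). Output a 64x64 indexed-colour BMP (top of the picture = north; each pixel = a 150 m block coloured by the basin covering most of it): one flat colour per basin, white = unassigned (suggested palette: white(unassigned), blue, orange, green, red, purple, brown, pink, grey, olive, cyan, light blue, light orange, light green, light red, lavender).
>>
<image width="64" height="64" href="data:image/bmp;base64,Qk12CAAAAAAAAHYAAAAoAAAAQAAAAEAAAAABAAQAAAAAAAAIAAATCwAAEwsAABAAAAAAAAAA////ALR3HwAOf/8ALKAsACgn1gC9Z5QAS1aMAMJ34wB/f38AIr28AM++FwDox64AeLv/AIrfmACWmP8A1bDFACIiIiIiIiIiIiIiIzMzMzMxERERERERERERERERERERIiIiIiIiIiIiIiIjMzMzMzEREREREREREREREREREREiIiIiIiIiIiIiIiMzMzMzMxERERERERERERERERERESIiIiIiIiIiIiIiIzMzMzMzERERERERERERERERERERIiIiIiIiIiIiIiIzMzMxEREREREREREREREREREREREiIiIiIiIiIiIiIjMzMzERERERERERERERERERERERESIiIiIiIiIiIiIiMzMzMxERERERERERERERERERERERIiIiIiIiIiIiIiEzMzMzEREREREREREREREREREREREiIiIiIiIiIiIiERMzMzMRERERERERERERERERERERESIiIiIiIiIiIhEREzMzMRERERERERERERERERERERERIiIiIiIiIiIhERETMzMREREREREREREREREREREREREiIiIiIiIiIhERERMzMRERERERERERERERERERERERESIiIiIiIiIiERERETMxERERERERERERERERERERERERIiIiIiIiIiIRERERMzEREREREREREREREREREREREREiIiIiIiIiIhEREREzMRERERERERERERERERERERERESIiIiIiIiIiIRERETMxERERERERERERERERERERERERIiIiIiIiIiIhERERMxEREREREREREREREREREREREREiIiIiIiIiIiERERMzERERERERERERERERERERERERESIiIiIiIiIiIRERERMRERERERERERERERERERERERERIiIiIiIiIiIhEREREREREREREREREREREREREREREREiIiIiIiIiIiERERERERERERERERERERERERERERERESIiIiIiIiIiERERERERERERERERERERERERERERERERIiIiIiIiIiIREREREREREREREREREREREREREREREREiIiIiIiIiIRERERERERERERERERERERERERERERERESIiIiIiIiIhERERERERERERERERERERERERERERERERIiIiIiIiIhEREREREREREREREREREREREREREREREREiIiIiIiIhERERERERERERERERERERERERERERERERESIiIiIiIiERERERERERERERERERERERERERERERERERIiIiIiIiIhEREREREREREREREREREREREREREREREREiIiIiIiIhERERERERERERERERERERERERERERERERESIiIiIiIhERERERERERERERERERERERERERERERERERIiIiIiIiEREREREREREREREREREREREREREREREREREiIiIiIiIRERERERERERERERERERERERERERERERERERERIiIiIRERERERERERERERERERERERERERERERERERERERERERERERERERERERERERERERERERERERERERERERERERERERERERERERERERERERERERERERERERERERERERERERERERERERERERERERERERERERERERERERERERERERERERERERERERERERERERERERERERERERERERERERERERERERERERERERERERERERERERERERERERERERERERERERERERERERERERERERERERERERERERERERERERERERERERERERERERERERERERERERERERERERERERERERERERERERERERERERERERERERERERERERERERERERERERERERERERERERERERERERERERERERERERERERERERERERERERERERERERERERERERERERERERERERERERERERERERERERERERERERERERERERERERERERERERERERERERERERERERERERERERERERERERERERERERERERERERERERERERERERERERERERERERERERERERERERERERERERERERERERERERERERERERERERERERERERERERERERERERERERERERERERERERERERERERERERERERERERERERERERERERERERERERERERERERERERERERERERERERERERERERERERERERERERERERERERERERERERERERERERERERERERERERERERERERERERERERERERERERERERERERERERERERERERERERERERERERERERERERERERERERERERERERERERERERERERERERERERERERERERERERERERERERERERERERERERERERERERERERERERERERERERERERERERERERERERERERERERERERERERERERERERERERERERERERERERERERERERERERERERERERERERERERERERERERERERERERERERERERERERERERERERERERERERERERERERERERERERERERERERERERERERERERERERERERERERERERERERERERERERERERERERERERERERERERERERERERERERERERERERERERERERERERERERERERERERERERERERERERERERERERERERERERERERERERERERERERERERERERERERERERERERERERERERERERERERERERERERERERERERERERERERERERERERERERERERERERERERERER"/>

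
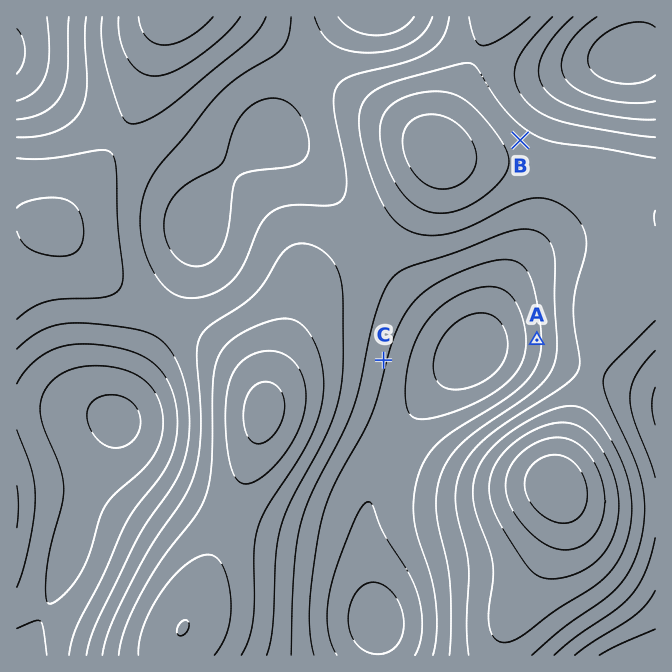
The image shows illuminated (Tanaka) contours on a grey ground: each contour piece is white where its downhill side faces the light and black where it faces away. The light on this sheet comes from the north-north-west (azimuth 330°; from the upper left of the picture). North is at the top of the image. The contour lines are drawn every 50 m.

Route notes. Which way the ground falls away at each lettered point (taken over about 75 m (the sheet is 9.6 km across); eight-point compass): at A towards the W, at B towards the NE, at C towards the E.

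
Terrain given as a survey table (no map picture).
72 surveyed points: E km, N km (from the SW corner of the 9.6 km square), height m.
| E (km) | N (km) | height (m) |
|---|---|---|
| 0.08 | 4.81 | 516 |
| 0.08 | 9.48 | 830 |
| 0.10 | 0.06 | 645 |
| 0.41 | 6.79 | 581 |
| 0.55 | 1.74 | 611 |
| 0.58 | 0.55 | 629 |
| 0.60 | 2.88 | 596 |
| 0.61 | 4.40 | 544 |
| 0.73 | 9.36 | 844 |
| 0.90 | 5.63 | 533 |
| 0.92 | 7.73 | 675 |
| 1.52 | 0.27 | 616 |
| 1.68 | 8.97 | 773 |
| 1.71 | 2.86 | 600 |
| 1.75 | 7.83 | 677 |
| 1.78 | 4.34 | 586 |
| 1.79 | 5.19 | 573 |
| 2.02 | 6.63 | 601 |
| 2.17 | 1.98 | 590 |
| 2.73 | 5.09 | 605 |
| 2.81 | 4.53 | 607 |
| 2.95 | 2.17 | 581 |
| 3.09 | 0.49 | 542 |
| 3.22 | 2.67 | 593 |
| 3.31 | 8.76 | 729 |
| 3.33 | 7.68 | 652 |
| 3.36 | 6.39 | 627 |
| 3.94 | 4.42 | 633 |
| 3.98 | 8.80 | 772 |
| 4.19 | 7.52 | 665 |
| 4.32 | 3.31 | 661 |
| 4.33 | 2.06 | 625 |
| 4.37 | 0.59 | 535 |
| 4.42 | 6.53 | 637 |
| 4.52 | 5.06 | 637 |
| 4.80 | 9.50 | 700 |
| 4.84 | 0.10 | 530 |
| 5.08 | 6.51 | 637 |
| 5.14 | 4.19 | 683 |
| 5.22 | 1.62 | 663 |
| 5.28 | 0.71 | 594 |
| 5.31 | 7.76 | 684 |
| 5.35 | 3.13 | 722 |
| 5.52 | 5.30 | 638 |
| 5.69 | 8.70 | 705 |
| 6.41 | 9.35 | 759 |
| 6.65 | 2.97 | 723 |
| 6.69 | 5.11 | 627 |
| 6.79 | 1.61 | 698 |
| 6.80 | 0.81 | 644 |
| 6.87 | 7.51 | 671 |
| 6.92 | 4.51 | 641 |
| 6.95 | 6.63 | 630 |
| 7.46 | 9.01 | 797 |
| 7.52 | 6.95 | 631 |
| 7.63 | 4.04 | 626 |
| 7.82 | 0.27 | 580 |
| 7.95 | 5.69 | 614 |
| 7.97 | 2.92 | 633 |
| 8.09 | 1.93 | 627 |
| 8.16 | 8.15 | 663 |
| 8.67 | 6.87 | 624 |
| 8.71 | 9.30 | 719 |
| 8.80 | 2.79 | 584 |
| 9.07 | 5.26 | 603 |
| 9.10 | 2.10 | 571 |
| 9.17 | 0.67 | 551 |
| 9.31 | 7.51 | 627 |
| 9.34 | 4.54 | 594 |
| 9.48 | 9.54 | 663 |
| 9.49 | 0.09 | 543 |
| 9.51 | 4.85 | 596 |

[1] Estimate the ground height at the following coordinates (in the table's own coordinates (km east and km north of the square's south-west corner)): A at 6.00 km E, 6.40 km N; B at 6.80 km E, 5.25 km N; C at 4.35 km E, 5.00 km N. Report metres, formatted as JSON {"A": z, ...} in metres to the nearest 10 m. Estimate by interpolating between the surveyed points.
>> {"A": 630, "B": 620, "C": 630}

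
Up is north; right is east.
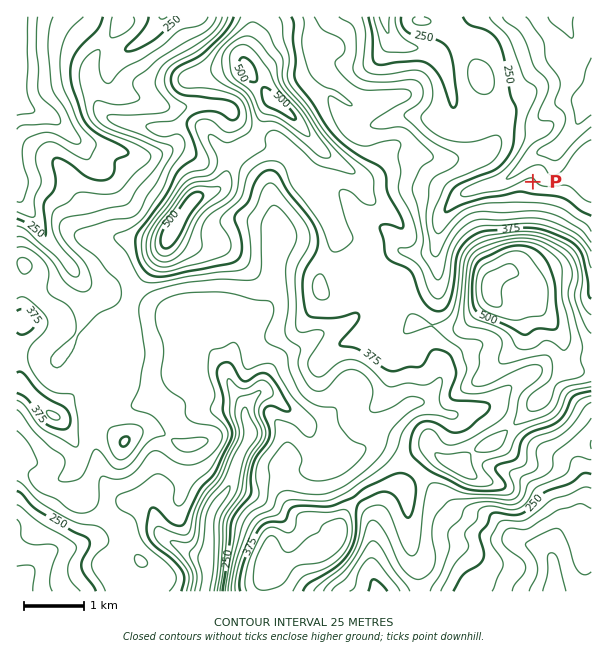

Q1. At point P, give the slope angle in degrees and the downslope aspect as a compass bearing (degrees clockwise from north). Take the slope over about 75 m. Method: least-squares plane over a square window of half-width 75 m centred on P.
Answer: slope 5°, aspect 31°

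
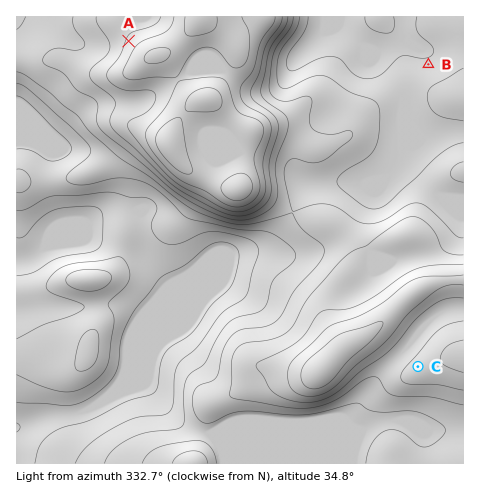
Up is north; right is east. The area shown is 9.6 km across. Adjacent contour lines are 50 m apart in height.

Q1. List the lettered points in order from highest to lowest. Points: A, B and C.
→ A C B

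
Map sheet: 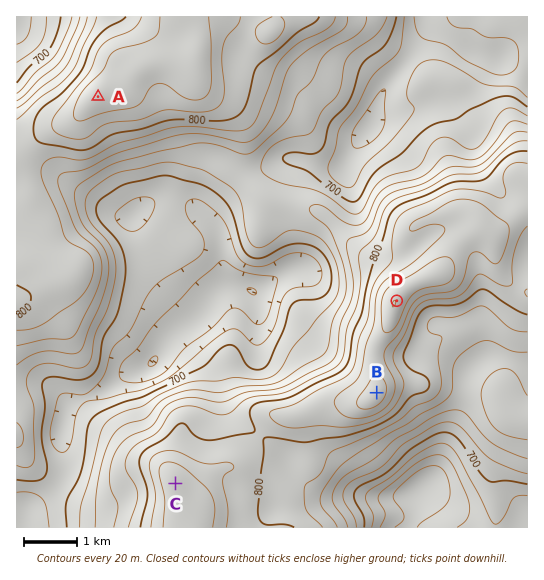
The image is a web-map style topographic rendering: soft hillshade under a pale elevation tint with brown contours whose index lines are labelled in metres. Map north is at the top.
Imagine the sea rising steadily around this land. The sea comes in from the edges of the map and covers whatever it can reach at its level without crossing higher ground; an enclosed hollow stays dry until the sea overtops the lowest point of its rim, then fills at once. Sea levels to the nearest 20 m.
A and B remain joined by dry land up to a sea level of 720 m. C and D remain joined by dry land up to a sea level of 800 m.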